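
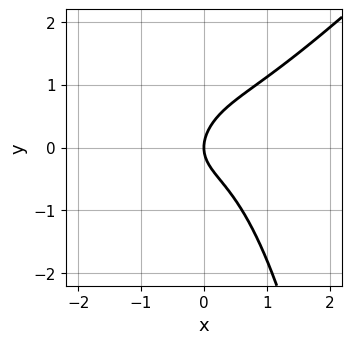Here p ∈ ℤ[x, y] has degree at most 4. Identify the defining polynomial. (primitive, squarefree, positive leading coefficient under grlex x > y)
1. Degree: the shape is more complex than any degree-2 curve, so deg p = 3.
2. From the axis intercepts and sections: it crosses the y-axis at the gridline y = 0; it meets the x-axis at x = 0 (among the integer gridlines).
3. Putting this together gives p.

3*x^3 - 3*x^2*y + x*y - 3*y^2 + 3*x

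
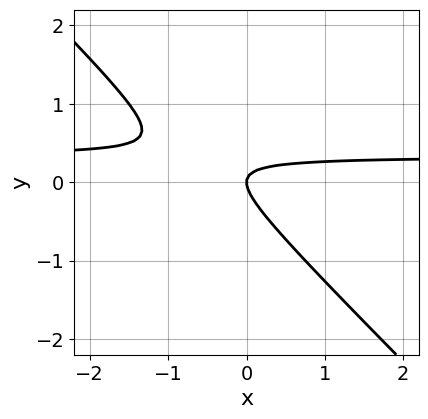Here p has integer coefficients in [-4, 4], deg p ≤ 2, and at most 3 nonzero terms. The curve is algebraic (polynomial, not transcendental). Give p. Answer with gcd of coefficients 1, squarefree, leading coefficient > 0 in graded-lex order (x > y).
3*x*y + 3*y^2 - x

1. The degree is 2 — no degree-1 curve has this shape.
2. Checking where it meets the axes: it meets the x-axis at x = 0 (among the integer gridlines); one y-axis crossing is at y = 0.
3. The integer polynomial consistent with all of this is the stated p.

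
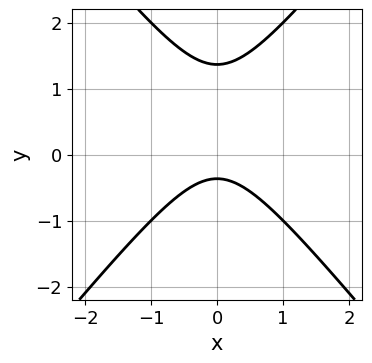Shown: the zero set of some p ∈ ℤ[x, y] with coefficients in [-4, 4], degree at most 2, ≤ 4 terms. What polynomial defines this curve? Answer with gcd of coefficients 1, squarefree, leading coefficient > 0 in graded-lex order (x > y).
The degree is 2 — the shape is more complex than any degree-1 curve.
Symmetries: it's symmetric under x → −x, forcing even powers of x.
Reading off the gridlines: no x-intercept at any integer in the box.
These observations pin down the coefficients.

3*x^2 - 2*y^2 + 2*y + 1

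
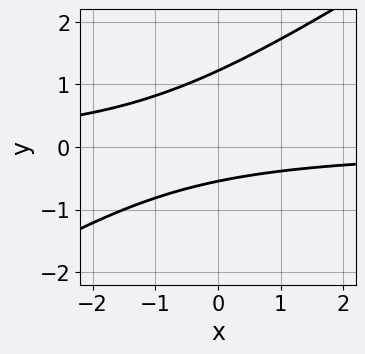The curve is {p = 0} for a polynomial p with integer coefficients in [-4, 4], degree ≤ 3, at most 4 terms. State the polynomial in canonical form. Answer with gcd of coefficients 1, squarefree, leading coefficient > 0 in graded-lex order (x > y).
The degree is 2 — a generic line meets the curve in up to 2 points.
Observable constraints: the curve avoids every integer x-axis point in the box.
Matching integer coefficients to the picture gives p.

2*x*y - 3*y^2 + 2*y + 2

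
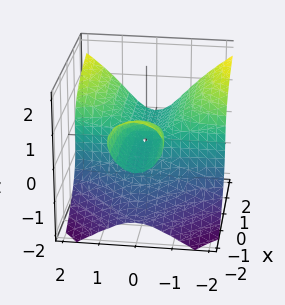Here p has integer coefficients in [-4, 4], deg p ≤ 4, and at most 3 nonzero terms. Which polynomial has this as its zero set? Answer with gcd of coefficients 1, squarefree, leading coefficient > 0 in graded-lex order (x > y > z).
Degree: no degree-2 surface has this shape, so deg p = 3.
From the axis intercepts and sections: it crosses the z-axis at the gridline z = 0; the visible x-axis segment lies entirely on the surface; every point of the y-axis in the box is on the surface.
Putting this together gives p.

x*y^2 - z^3 - x*z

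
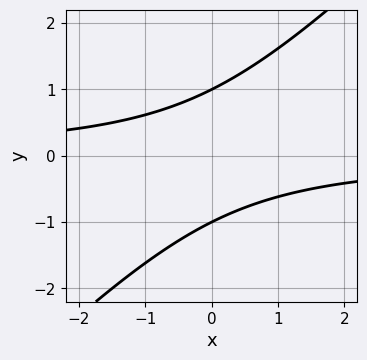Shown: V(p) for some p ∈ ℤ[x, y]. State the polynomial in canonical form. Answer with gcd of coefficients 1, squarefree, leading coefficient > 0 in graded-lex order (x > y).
(a) deg p = 2. The shape is more complex than any degree-1 curve.
(b) Against the integer gridlines: the curve avoids every integer x-axis point in the box; among the integer gridlines, it crosses the y-axis at y ∈ {-1, 1}.
(c) These observations pin down the coefficients.

x*y - y^2 + 1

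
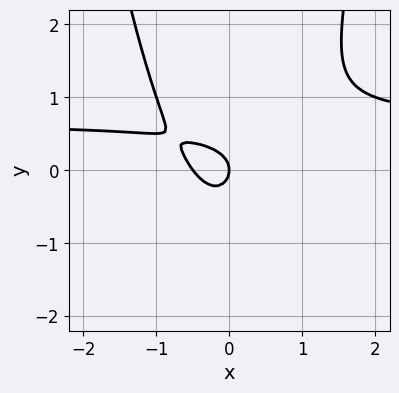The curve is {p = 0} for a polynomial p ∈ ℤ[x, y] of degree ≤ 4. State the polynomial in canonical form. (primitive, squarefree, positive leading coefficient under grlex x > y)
3*x^2*y - 2*x^2 - 2*y^2 - x

The degree is 3 — the shape is more complex than any degree-2 curve.
Against the integer gridlines: one x-axis crossing is at x = 0; one y-axis crossing is at y = 0.
Matching integer coefficients to the picture gives p.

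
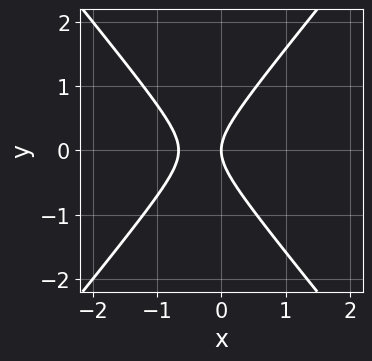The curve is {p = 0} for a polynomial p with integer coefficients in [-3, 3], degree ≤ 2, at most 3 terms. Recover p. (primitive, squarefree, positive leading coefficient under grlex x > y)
1. deg p = 2. No degree-1 curve has this shape.
2. Symmetries: it's symmetric under y → −y, forcing even powers of y.
3. Observable constraints: one x-axis crossing is at x = 0; it meets the y-axis at y = 0 (among the integer gridlines).
4. Solving for integer coefficients yields p as stated.

3*x^2 - 2*y^2 + 2*x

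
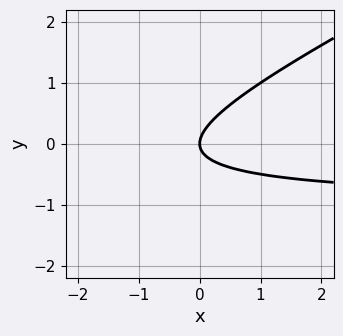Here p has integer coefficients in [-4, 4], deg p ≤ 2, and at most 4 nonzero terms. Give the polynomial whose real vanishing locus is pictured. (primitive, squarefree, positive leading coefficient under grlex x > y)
x*y - 2*y^2 + x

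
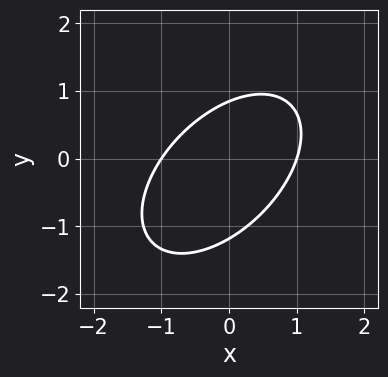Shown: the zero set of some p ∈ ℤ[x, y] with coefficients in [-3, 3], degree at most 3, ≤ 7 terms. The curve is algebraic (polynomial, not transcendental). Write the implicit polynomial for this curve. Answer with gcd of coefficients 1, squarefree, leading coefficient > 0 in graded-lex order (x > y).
(a) The degree is 2 — no degree-1 curve has this shape.
(b) Against the integer gridlines: the x-axis gridline crossings are at x ∈ {-1, 1}.
(c) Putting this together gives p.

3*x^2 - 3*x*y + 3*y^2 + y - 3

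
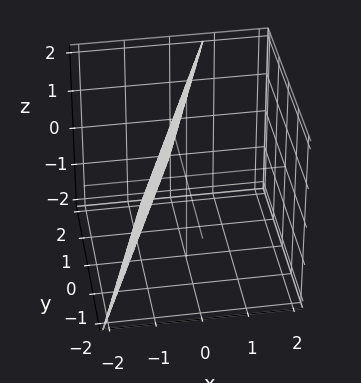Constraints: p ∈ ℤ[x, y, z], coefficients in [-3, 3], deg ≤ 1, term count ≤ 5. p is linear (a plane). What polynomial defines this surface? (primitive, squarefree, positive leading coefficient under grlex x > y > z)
Degree: every cross-section is a straight line — this is a plane, so deg p = 1.
From the axis intercepts and sections: one z-axis crossing is at z = 2; one y-axis crossing is at y = 2.
Solving for integer coefficients yields p as stated.

3*x - y - z + 2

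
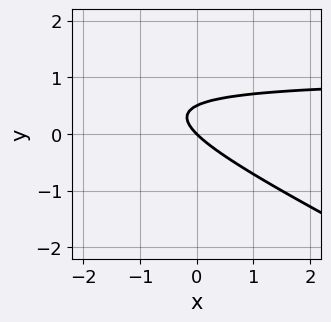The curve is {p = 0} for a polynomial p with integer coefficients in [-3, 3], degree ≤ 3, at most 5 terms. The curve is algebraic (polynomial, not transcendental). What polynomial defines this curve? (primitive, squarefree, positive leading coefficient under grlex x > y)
x*y + 2*y^2 - x - y

(a) deg p = 2. A generic line meets the curve in up to 2 points.
(b) From the visible intercepts: it crosses the x-axis at the gridline x = 0; one y-axis crossing is at y = 0.
(c) These observations pin down the coefficients.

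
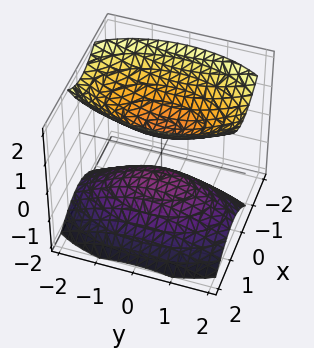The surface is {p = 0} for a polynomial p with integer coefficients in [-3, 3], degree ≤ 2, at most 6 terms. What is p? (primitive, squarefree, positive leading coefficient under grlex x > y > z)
First, the picture has 2 separate pieces. They look like related sheets of one shape, so recover p as a whole.
Then, degree: a generic line meets the surface in up to 2 points, so deg p = 2.
Next, observable constraints: it misses every integer gridline on the x-axis; the surface avoids every integer y-axis point in the box.
Finally, the integer polynomial consistent with all of this is the stated p.

3*x^2 + x*z + y^2 - 2*z^2 + 1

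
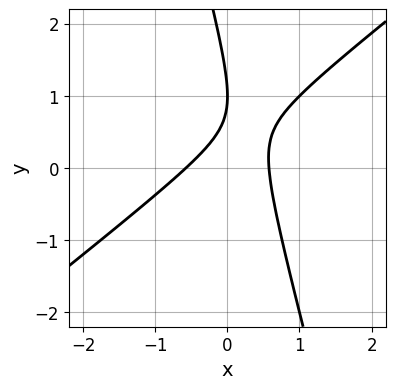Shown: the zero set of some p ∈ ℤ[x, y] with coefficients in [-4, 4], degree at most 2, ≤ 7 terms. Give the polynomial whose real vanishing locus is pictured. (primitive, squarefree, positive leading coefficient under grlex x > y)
3*x^2 - 3*x*y - y^2 + 2*y - 1

(a) The degree is 2 — no degree-1 curve has this shape.
(b) Against the integer gridlines: it meets the y-axis at y = 1 (among the integer gridlines).
(c) Putting this together gives p.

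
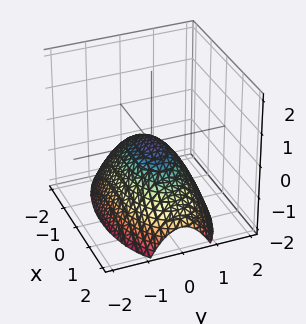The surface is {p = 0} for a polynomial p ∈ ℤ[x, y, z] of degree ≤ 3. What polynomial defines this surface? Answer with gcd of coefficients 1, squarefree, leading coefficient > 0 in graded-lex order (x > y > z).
First, degree: a single bowl opening along one axis; a quadric, so deg p = 2.
Then, symmetries: it's symmetric under y → −y, forcing even powers of y; it's symmetric under x → −x, forcing even powers of x.
Then, from the axis intercepts and sections: one z-axis crossing is at z = 0; one x-axis crossing is at x = 0.
Finally, solving for integer coefficients yields p as stated.

x^2 + 3*y^2 + 3*z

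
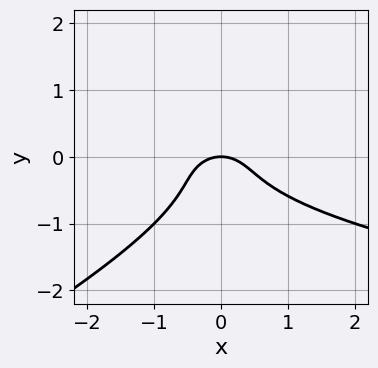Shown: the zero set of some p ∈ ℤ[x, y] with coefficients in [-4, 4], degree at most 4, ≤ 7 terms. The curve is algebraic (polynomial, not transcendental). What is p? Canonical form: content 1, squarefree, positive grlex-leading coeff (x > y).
(a) The degree is 3 — the shape is more complex than any degree-2 curve.
(b) From the visible intercepts: one x-axis crossing is at x = 0; it meets the y-axis at y = 0 (among the integer gridlines).
(c) Putting this together gives p.

x*y^2 - 2*y^3 - x^2 - y^2 - y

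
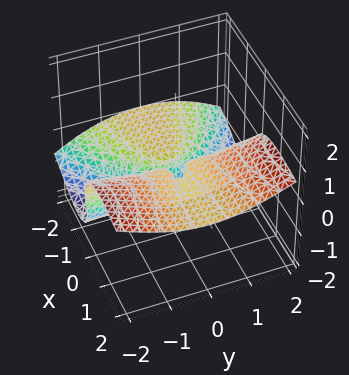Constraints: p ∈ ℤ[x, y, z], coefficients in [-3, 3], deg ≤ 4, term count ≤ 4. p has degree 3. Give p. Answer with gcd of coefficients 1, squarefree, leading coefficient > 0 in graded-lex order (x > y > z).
First, degree: the shape is more complex than any degree-2 surface, so deg p = 3.
Then, observable constraints: every point of the x-axis in the box is on the surface; every point of the y-axis in the box is on the surface; one z-axis crossing is at z = -1.
Finally, putting this together gives p.

3*x^2*z - x*y^2 + 3*z^3 + 3*z^2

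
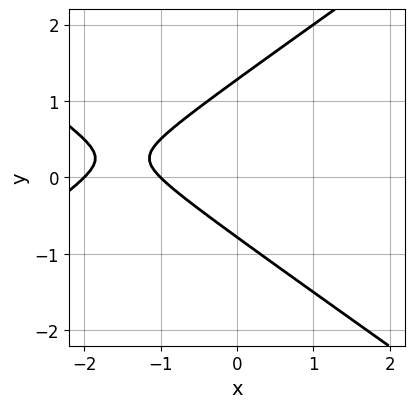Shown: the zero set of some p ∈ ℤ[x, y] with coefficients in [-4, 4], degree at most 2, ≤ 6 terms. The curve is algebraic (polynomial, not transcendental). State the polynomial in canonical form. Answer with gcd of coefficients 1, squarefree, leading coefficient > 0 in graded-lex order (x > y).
1. deg p = 2.
2. Against the integer gridlines: among the integer gridlines, it crosses the x-axis at x ∈ {-2, -1}.
3. Together with the visible shape, these determine p as stated.

x^2 - 2*y^2 + 3*x + y + 2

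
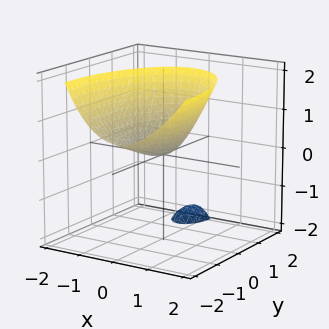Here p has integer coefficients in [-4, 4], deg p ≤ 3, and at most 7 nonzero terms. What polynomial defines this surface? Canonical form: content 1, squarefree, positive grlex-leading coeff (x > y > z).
3*x^2 - x*z + y^2 + 2*y*z - 2*z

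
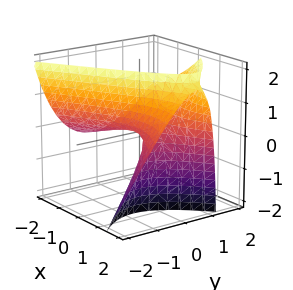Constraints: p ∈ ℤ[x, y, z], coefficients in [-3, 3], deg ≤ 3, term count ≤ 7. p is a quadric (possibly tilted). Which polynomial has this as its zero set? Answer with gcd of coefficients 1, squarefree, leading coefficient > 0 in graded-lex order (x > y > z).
First, deg p = 2. No degree-1 surface has this shape.
Next, from the visible intercepts: one z-axis crossing is at z = 0; one x-axis crossing is at x = 0.
Finally, together with the visible shape, these determine p as stated.

x^2 - 3*x*z - 3*y^2 + 2*y*z + 3*z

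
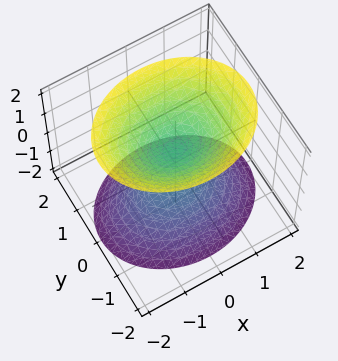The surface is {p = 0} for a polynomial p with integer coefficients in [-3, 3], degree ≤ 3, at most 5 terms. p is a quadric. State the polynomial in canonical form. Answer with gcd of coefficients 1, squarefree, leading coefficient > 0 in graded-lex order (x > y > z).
1. The picture has 2 separate pieces. They look like related sheets of one shape, so recover p as a whole.
2. Degree: two separate bowl-shaped sheets opening away from each other; a quadric, so deg p = 2.
3. Symmetries: it's symmetric under y → −y, forcing even powers of y; the x ↦ −x reflection is a symmetry, so x appears only in even powers; the z ↦ −z reflection is a symmetry, so z appears only in even powers.
4. Reading off the gridlines: it misses every integer gridline on the y-axis; the surface avoids every integer x-axis point in the box.
5. These observations pin down the coefficients.

2*x^2 + 3*y^2 - 2*z^2 + 1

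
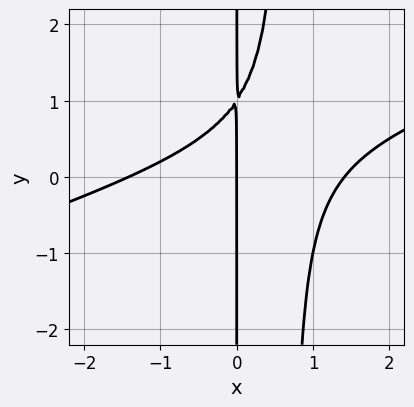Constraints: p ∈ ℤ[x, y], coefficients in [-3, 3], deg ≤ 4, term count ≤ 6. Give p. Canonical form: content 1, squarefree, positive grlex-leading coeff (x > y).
x^3 - 3*x^2*y + 2*x*y - 2*x

(a) Degree: the shape is more complex than any degree-2 curve, so deg p = 3.
(b) Reading off the gridlines: it crosses the x-axis at the gridline x = 0; the visible y-axis segment lies entirely on the curve.
(c) Fitting integer coefficients to these (and the overall shape) gives p.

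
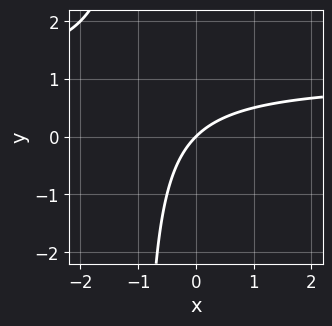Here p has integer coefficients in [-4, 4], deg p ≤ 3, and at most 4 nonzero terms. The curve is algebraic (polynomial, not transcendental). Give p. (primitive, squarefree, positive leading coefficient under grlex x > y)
x*y - x + y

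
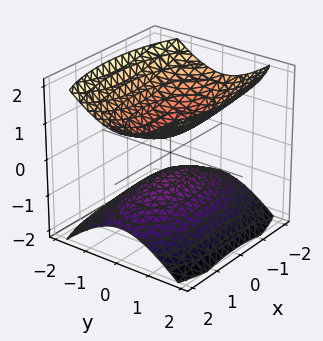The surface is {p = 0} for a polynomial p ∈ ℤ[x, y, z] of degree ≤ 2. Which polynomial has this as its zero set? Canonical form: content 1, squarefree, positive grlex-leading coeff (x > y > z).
(a) I count 2 distinct pieces. They look like related sheets of one shape, so recover p as a whole.
(b) Degree: two separate bowl-shaped sheets opening away from each other; a quadric, so deg p = 2.
(c) Symmetries: mirror symmetry x ↦ −x ⇒ only even powers of x; mirror symmetry y ↦ −y ⇒ only even powers of y; mirror symmetry z ↦ −z ⇒ only even powers of z.
(d) Observable constraints: the surface avoids every integer x-axis point in the box; the surface avoids every integer y-axis point in the box.
(e) Together with the visible shape, these determine p as stated.

x^2 + 3*y^2 - 3*z^2 + 1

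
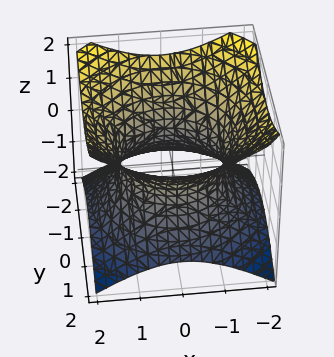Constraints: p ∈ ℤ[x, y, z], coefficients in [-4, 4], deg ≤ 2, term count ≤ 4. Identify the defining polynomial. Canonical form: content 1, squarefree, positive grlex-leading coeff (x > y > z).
(a) deg p = 2. An hourglass — one-sheet hyperboloid; a quadric.
(b) Symmetries: mirror symmetry z ↦ −z ⇒ only even powers of z; the z-axis is an axis of rotation, so x and y enter only as x² + y².
(c) Reading off the gridlines: a circular section at z = 0 has radius between 1 and 2; the surface avoids every integer z-axis point in the box.
(d) Together with the visible shape, these determine p as stated.

2*x^2 + 2*y^2 - 3*z^2 - 3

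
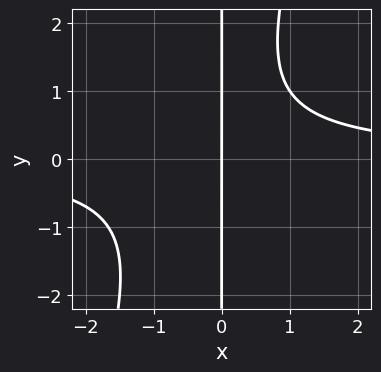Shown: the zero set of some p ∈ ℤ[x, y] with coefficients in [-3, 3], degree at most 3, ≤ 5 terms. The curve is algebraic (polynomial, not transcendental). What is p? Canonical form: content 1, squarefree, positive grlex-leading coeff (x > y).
3*x^2*y - x*y^2 + x*y - 3*x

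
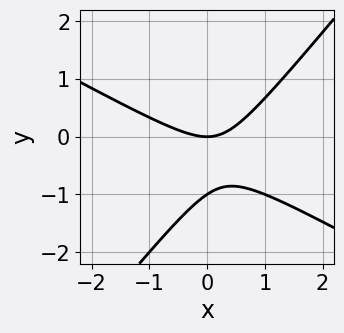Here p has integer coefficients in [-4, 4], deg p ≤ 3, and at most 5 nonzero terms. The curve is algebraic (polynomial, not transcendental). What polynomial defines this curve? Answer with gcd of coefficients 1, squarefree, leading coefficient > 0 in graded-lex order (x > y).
2*x^2 + 2*x*y - 3*y^2 - 3*y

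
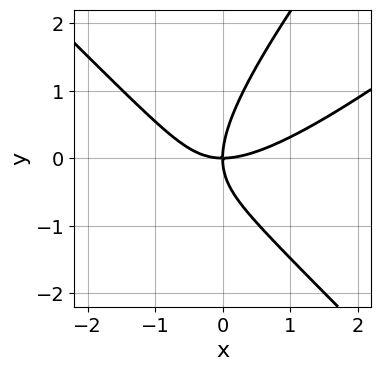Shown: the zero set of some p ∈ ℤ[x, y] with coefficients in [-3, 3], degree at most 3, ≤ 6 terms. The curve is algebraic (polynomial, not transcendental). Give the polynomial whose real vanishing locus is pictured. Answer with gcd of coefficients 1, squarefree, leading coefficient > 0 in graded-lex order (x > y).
(a) Degree: a generic line meets the curve in up to 3 points, so deg p = 3.
(b) From the visible intercepts: one x-axis crossing is at x = 0; it crosses the y-axis at the gridline y = 0.
(c) Together with the visible shape, these determine p as stated.

x^3 - x^2*y - x*y^2 + y^3 - 2*x*y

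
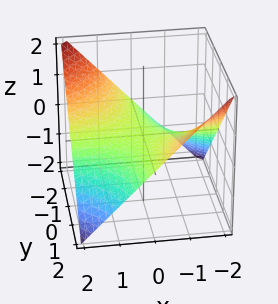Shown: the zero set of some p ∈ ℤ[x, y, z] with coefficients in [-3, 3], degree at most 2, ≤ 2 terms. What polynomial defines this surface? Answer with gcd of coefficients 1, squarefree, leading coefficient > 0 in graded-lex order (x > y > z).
x*y + 2*z

First, the degree is 2 — a hyperbolic paraboloid; a quadric.
Then, observable constraints: every point of the y-axis in the box is on the surface; it crosses the z-axis at the gridline z = 0; every point of the x-axis in the box is on the surface.
Finally, these observations pin down the coefficients.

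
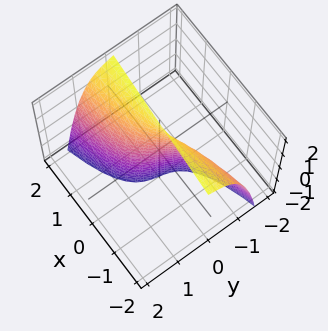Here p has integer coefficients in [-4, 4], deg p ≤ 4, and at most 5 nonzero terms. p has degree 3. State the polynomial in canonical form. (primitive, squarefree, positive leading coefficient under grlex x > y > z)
First, degree: no degree-2 surface has this shape, so deg p = 3.
Next, from the visible intercepts: it crosses the y-axis at the gridline y = 0; every point of the z-axis in the box is on the surface.
Finally, assembling these constraints gives the stated polynomial.

2*y^3 + x*z - 2*x + y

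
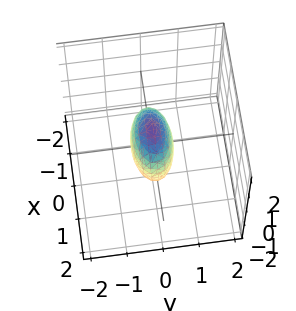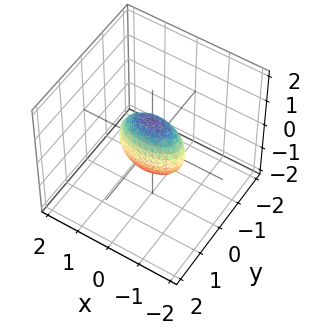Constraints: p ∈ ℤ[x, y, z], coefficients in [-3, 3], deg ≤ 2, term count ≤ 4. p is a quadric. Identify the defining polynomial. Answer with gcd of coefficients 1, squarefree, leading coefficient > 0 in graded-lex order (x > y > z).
First, the degree is 2 — bounded and convex; a quadric.
Next, symmetries: it's symmetric under z → −z, forcing even powers of z; it's symmetric under y → −y, forcing even powers of y; mirror symmetry x ↦ −x ⇒ only even powers of x.
Next, reading off the gridlines: among the integer gridlines, it crosses the z-axis at z ∈ {-1, 1}; among the integer gridlines, it crosses the x-axis at x ∈ {-1, 1}.
Finally, matching integer coefficients to the picture gives p.

x^2 + 3*y^2 + z^2 - 1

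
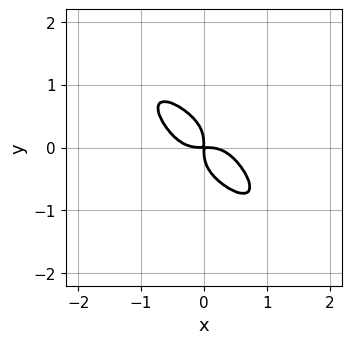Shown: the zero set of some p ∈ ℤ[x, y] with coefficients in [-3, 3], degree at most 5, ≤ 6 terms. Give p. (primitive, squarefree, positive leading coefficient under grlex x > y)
First, degree: a generic line meets the curve in up to 4 points, so deg p = 4.
Finally, the integer polynomial consistent with all of this is the stated p.

2*x^4 + x^3*y + x*y^3 + 2*y^4 + x*y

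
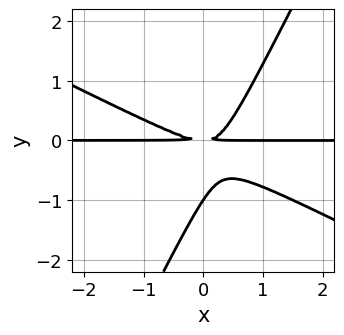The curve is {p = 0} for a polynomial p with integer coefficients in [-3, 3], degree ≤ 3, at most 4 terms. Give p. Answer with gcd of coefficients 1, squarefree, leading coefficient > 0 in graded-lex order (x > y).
2*x^2*y + 3*x*y^2 - 2*y^3 - 2*y^2

First, the degree is 3 — no degree-2 curve has this shape.
Next, checking where it meets the axes: it meets the y-axis at y = -1 (among the integer gridlines); the visible x-axis segment lies entirely on the curve.
Finally, together with the visible shape, these determine p as stated.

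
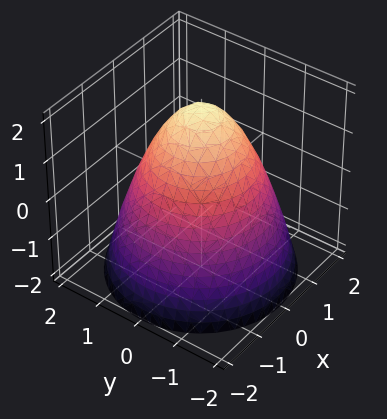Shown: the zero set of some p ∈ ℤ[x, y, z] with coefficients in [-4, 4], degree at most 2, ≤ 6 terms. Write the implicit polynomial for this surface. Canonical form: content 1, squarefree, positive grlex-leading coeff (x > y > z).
x^2 + y^2 + z - 2

1. Degree: a generic line meets the surface in up to 2 points, so deg p = 2.
2. Symmetries: every cross-section ⟂ z is a circle, so x, y appear only via x² + y².
3. Observable constraints: it crosses the z-axis at the gridline z = 2; a circular section at z = -1 has radius between 1 and 2.
4. These observations pin down the coefficients.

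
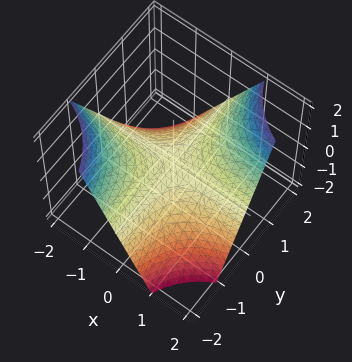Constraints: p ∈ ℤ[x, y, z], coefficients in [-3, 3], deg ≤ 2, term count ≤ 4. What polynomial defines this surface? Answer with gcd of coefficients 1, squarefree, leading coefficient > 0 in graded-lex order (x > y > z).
x*y - z

1. Degree: a saddle surface; a quadric, so deg p = 2.
2. Reading off the gridlines: every point of the y-axis in the box is on the surface; every point of the x-axis in the box is on the surface; it meets the z-axis at z = 0 (among the integer gridlines).
3. The integer polynomial consistent with all of this is the stated p.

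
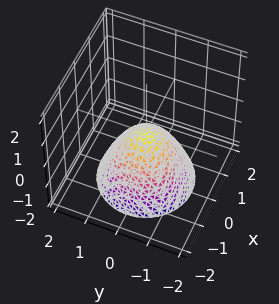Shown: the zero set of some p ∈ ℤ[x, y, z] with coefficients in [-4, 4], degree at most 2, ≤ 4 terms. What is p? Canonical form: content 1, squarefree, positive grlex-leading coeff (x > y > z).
x^2 + y^2 + z

(a) deg p = 2. A single bowl opening along one axis; a quadric.
(b) Symmetries: rotational symmetry about the z-axis ⇒ p depends on x, y only through x² + y².
(c) From the visible intercepts: it crosses the y-axis at the gridline y = 0; one x-axis crossing is at x = 0; a circular section at z = -2 has radius between 1 and 2; it crosses the z-axis at the gridline z = 0.
(d) Solving for integer coefficients yields p as stated.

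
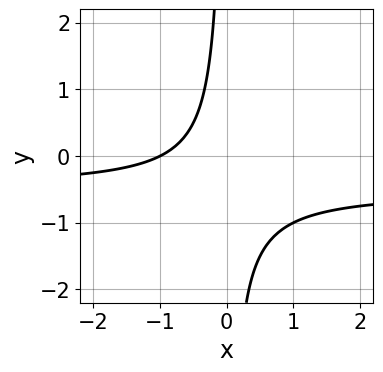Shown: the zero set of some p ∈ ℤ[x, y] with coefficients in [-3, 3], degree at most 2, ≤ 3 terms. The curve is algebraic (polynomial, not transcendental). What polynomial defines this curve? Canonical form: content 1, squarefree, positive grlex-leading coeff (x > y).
2*x*y + x + 1

(a) Degree: no degree-1 curve has this shape, so deg p = 2.
(b) Against the integer gridlines: it meets the x-axis at x = -1 (among the integer gridlines); it misses every integer gridline on the y-axis.
(c) Putting this together gives p.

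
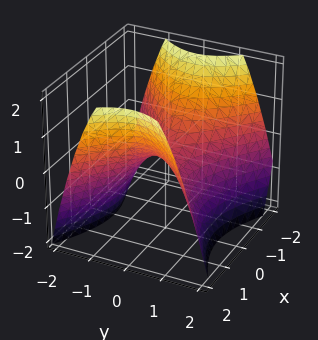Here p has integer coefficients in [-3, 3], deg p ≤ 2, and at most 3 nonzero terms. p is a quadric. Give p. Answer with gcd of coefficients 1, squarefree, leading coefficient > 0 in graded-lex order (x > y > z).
2*x^2 - 3*y^2 - 3*z

1. Degree: a hyperbolic paraboloid; a quadric, so deg p = 2.
2. Symmetries: the x ↦ −x reflection is a symmetry, so x appears only in even powers; mirror symmetry y ↦ −y ⇒ only even powers of y.
3. Reading off the gridlines: one x-axis crossing is at x = 0; it meets the y-axis at y = 0 (among the integer gridlines); it crosses the z-axis at the gridline z = 0.
4. Putting this together gives p.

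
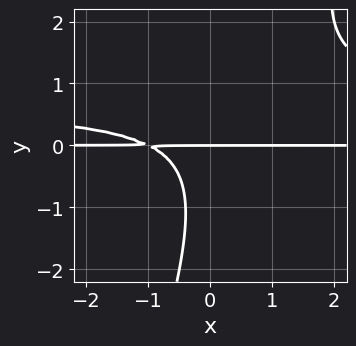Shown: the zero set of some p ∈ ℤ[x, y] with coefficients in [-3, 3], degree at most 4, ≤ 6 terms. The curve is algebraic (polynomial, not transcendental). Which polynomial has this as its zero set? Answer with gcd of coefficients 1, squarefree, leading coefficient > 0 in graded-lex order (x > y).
3*x*y^2 - y^3 - 2*x*y - y^2 - 2*y

(a) deg p = 3.
(b) Reading off the gridlines: every point of the x-axis in the box is on the curve; it crosses the y-axis at the gridline y = 0.
(c) Together with the visible shape, these determine p as stated.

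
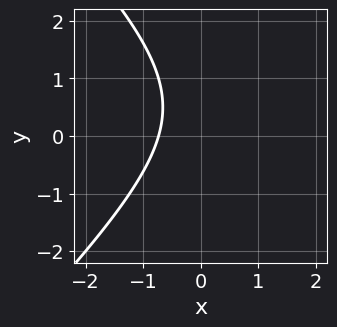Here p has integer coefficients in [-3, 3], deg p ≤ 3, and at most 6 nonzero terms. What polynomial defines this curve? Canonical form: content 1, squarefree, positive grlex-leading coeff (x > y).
x^2 - y^2 - 2*x + y - 2

1. deg p = 2. The shape is more complex than any degree-1 curve.
2. Checking where it meets the axes: the curve avoids every integer y-axis point in the box.
3. Assembling these constraints gives the stated polynomial.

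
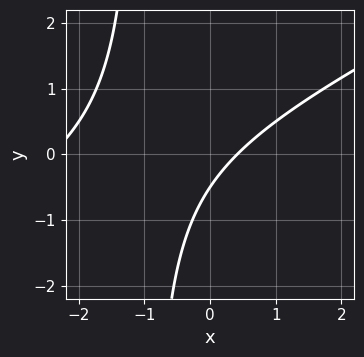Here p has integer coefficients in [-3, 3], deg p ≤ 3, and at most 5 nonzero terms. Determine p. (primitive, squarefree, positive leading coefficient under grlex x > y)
First, degree: a generic line meets the curve in up to 2 points, so deg p = 2.
Finally, the integer polynomial consistent with all of this is the stated p.

x^2 - 2*x*y + 2*x - 2*y - 1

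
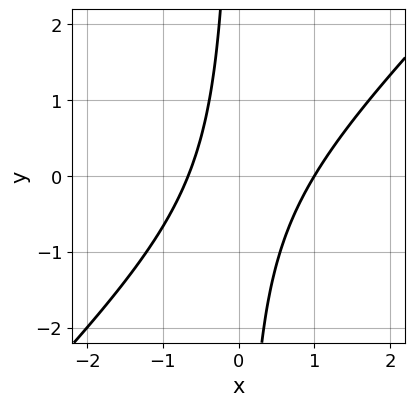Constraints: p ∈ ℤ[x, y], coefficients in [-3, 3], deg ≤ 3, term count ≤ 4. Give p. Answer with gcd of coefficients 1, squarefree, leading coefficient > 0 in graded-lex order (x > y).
(a) deg p = 2.
(b) From the visible intercepts: the curve avoids every integer y-axis point in the box; it meets the x-axis at x = 1 (among the integer gridlines).
(c) Together with the visible shape, these determine p as stated.

3*x^2 - 3*x*y - x - 2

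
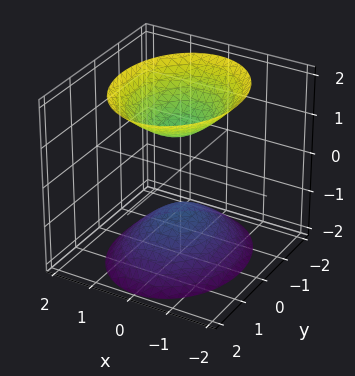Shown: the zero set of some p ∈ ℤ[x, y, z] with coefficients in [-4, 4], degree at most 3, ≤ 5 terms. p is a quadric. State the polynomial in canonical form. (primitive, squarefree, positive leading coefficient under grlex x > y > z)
3*x^2 + 2*y^2 - 2*z^2 + 2

First, there are 2 components. Treating them together as one polynomial.
Then, deg p = 2. Two separate bowl-shaped sheets opening away from each other; a quadric.
Next, symmetries: the x ↦ −x reflection is a symmetry, so x appears only in even powers; mirror symmetry y ↦ −y ⇒ only even powers of y; it's symmetric under z → −z, forcing even powers of z.
Then, observable constraints: the surface avoids every integer y-axis point in the box; the z-axis gridline crossings are at z ∈ {-1, 1}.
Finally, the integer polynomial consistent with all of this is the stated p.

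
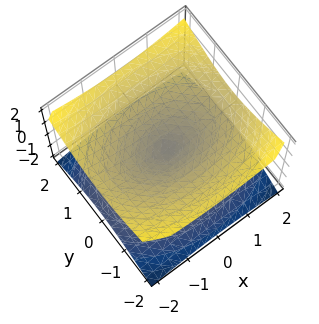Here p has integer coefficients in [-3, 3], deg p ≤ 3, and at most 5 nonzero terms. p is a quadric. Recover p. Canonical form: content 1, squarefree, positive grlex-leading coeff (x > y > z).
(a) Degree: two nappes meeting at a single point; a quadric, so deg p = 2.
(b) Symmetries: it's symmetric under x → −x, forcing even powers of x; the y ↦ −y reflection is a symmetry, so y appears only in even powers; the z ↦ −z reflection is a symmetry, so z appears only in even powers.
(c) Against the integer gridlines: one x-axis crossing is at x = 0; it meets the y-axis at y = 0 (among the integer gridlines); one z-axis crossing is at z = 0.
(d) The integer polynomial consistent with all of this is the stated p.

x^2 + 2*y^2 - 3*z^2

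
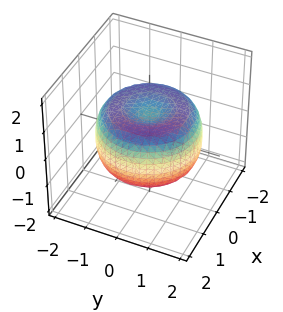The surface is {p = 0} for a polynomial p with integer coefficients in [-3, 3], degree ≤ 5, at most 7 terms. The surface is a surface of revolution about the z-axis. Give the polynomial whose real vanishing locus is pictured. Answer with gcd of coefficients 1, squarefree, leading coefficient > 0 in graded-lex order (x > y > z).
x^4 + 2*x^2*y^2 + y^4 - 2*x^2 - 2*y^2 + 2*z^2 - 1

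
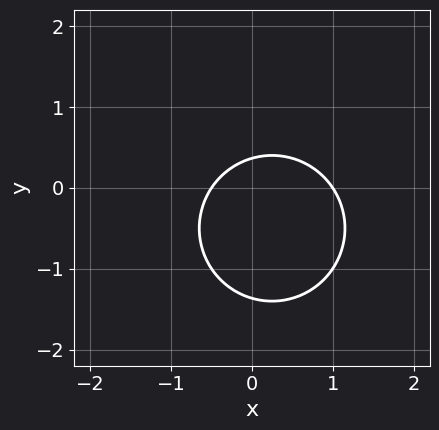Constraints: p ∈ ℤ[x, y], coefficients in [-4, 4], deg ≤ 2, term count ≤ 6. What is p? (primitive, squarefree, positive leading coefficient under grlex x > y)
2*x^2 + 2*y^2 - x + 2*y - 1

(a) The degree is 2 — the shape is more complex than any degree-1 curve.
(b) From the axis intercepts and sections: one x-axis crossing is at x = 1.
(c) Fitting integer coefficients to these (and the overall shape) gives p.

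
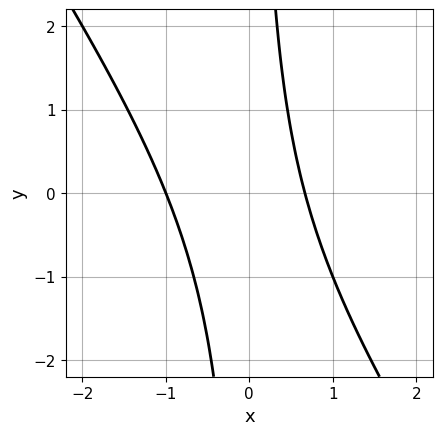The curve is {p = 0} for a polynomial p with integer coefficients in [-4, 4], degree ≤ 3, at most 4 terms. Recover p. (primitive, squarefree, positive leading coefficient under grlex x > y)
3*x^2 + 2*x*y + x - 2

1. deg p = 2.
2. From the visible intercepts: the curve avoids every integer y-axis point in the box; it meets the x-axis at x = -1 (among the integer gridlines).
3. Matching integer coefficients to the picture gives p.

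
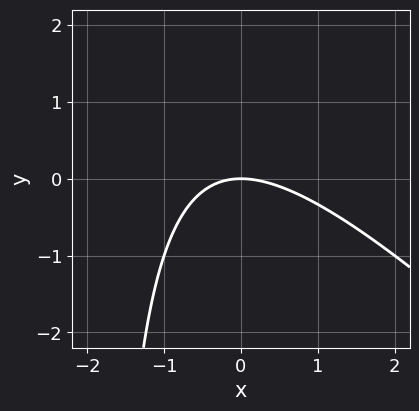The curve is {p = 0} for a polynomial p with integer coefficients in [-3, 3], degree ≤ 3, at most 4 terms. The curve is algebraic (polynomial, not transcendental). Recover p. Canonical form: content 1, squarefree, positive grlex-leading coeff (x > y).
Degree: the shape is more complex than any degree-1 curve, so deg p = 2.
Reading off the gridlines: it meets the x-axis at x = 0 (among the integer gridlines); one y-axis crossing is at y = 0.
Assembling these constraints gives the stated polynomial.

x^2 + x*y + 2*y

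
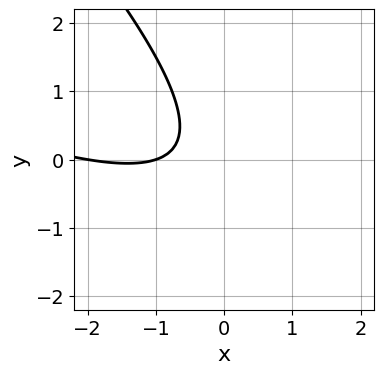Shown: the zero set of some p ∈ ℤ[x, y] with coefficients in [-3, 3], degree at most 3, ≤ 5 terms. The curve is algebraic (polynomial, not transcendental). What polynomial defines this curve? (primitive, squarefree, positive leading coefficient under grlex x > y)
(a) deg p = 2.
(b) From the visible intercepts: among the integer gridlines, it crosses the x-axis at x ∈ {-2, -1}; the curve avoids every integer y-axis point in the box.
(c) Matching integer coefficients to the picture gives p.

x^2 + 3*x*y + 2*y^2 + 3*x + 2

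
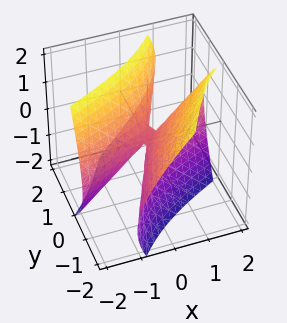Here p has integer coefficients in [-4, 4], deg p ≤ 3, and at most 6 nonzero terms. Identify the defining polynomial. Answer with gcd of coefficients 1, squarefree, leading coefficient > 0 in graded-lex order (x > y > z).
1. The degree is 2 — no degree-1 surface has this shape.
2. From the axis intercepts and sections: it crosses the y-axis at the gridline y = 0; it crosses the x-axis at the gridline x = 0; one z-axis crossing is at z = 0.
3. Together with the visible shape, these determine p as stated.

x^2 - 3*x*y + y^2 + y*z - z^2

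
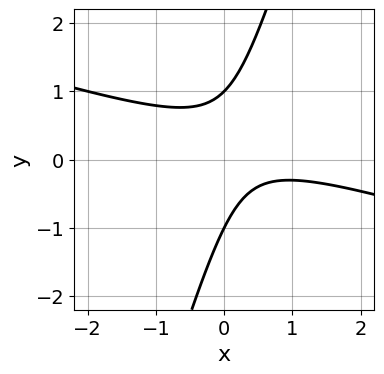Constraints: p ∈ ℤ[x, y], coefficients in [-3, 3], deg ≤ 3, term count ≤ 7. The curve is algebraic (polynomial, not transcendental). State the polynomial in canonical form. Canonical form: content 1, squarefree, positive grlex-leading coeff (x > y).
x^2 + 3*x*y - y^2 - x + 1

1. deg p = 2.
2. Against the integer gridlines: the curve avoids every integer x-axis point in the box; among the integer gridlines, it crosses the y-axis at y ∈ {-1, 1}.
3. These observations pin down the coefficients.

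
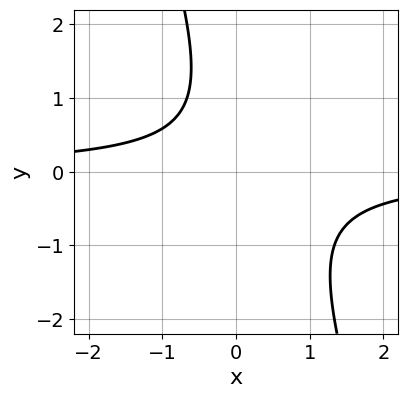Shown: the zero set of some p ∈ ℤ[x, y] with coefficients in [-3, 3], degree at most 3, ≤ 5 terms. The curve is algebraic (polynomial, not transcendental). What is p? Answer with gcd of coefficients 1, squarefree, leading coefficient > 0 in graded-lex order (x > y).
First, deg p = 2. The shape is more complex than any degree-1 curve.
Next, reading off the gridlines: no x-intercept at any integer in the box; the curve avoids every integer y-axis point in the box.
Finally, matching integer coefficients to the picture gives p.

3*x*y + y^2 - y + 2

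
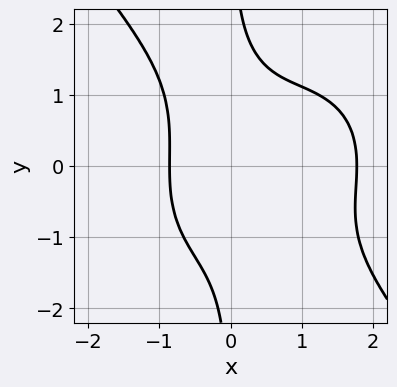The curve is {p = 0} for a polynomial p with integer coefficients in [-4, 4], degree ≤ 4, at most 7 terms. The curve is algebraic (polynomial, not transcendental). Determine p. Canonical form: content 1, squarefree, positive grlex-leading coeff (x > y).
deg p = 4. The shape is more complex than any degree-3 curve.
Reading off the gridlines: no y-intercept at any integer in the box.
Putting this together gives p.

2*x^4 + x^2*y^2 + 2*x*y^3 - 3*x^3 - 3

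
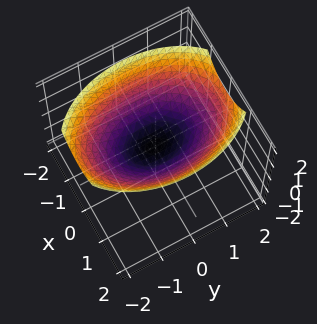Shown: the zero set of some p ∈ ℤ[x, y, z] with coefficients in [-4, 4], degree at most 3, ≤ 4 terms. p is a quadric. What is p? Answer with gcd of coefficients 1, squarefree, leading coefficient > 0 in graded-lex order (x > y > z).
The degree is 2 — a single bowl opening along one axis; a quadric.
Symmetries: it's symmetric under x → −x, forcing even powers of x; the y ↦ −y reflection is a symmetry, so y appears only in even powers.
Reading off the gridlines: one y-axis crossing is at y = 0; it meets the x-axis at x = 0 (among the integer gridlines); it meets the z-axis at z = 0 (among the integer gridlines).
Matching integer coefficients to the picture gives p.

2*x^2 + y^2 - 3*z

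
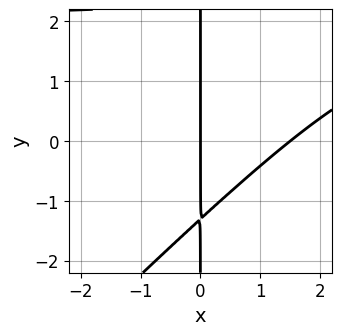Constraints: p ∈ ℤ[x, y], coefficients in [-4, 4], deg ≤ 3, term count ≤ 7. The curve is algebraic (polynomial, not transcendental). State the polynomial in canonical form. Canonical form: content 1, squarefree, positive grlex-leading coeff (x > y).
x^2*y - x*y^2 - 2*x^2 + x*y + 3*x

Degree: the shape is more complex than any degree-2 curve, so deg p = 3.
Against the integer gridlines: it crosses the x-axis at the gridline x = 0; every point of the y-axis in the box is on the curve.
These observations pin down the coefficients.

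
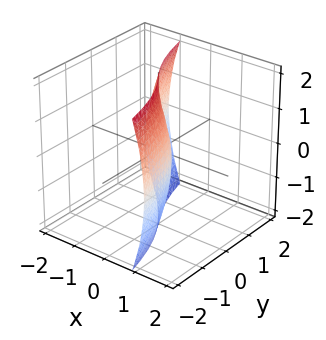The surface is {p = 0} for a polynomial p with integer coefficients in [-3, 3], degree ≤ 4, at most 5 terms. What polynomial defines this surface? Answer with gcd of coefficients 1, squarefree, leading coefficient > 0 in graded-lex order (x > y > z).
(a) deg p = 3. The shape is more complex than any degree-2 surface.
(b) From the axis intercepts and sections: the visible z-axis segment lies entirely on the surface; it crosses the x-axis at the gridline x = 0; it crosses the y-axis at the gridline y = 0.
(c) Putting this together gives p.

3*x^3 + x*z^2 + 3*y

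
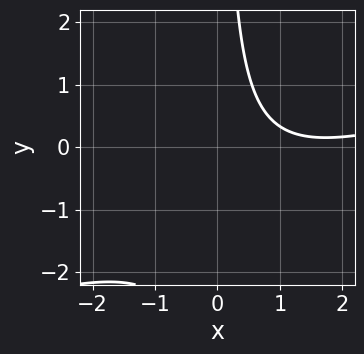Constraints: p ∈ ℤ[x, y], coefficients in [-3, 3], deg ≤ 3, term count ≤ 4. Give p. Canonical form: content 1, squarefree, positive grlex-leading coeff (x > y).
x^2 - 3*x*y - 3*x + 3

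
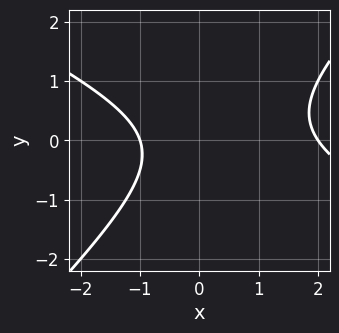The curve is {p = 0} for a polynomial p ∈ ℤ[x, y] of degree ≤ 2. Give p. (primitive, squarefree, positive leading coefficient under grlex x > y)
x^2 + x*y - 2*y^2 - x - 2

First, the degree is 2 — the shape is more complex than any degree-1 curve.
Next, reading off the gridlines: it misses every integer gridline on the y-axis; among the integer gridlines, it crosses the x-axis at x ∈ {-1, 2}.
Finally, matching integer coefficients to the picture gives p.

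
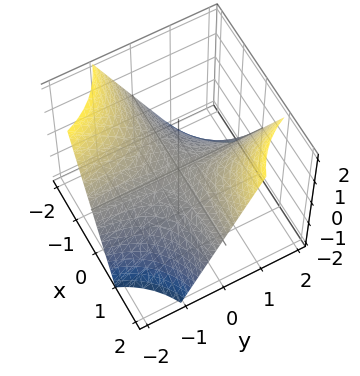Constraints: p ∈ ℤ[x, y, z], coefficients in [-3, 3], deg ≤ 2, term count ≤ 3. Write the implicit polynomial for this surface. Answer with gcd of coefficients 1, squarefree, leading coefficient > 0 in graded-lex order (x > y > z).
x*y - z

Degree: a hyperbolic paraboloid; a quadric, so deg p = 2.
Against the integer gridlines: it crosses the z-axis at the gridline z = 0; the visible y-axis segment lies entirely on the surface; every point of the x-axis in the box is on the surface.
These observations pin down the coefficients.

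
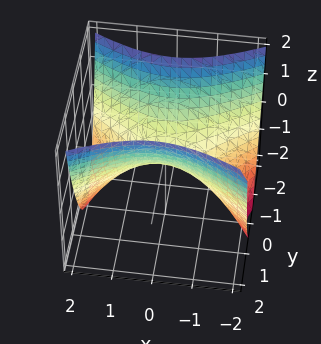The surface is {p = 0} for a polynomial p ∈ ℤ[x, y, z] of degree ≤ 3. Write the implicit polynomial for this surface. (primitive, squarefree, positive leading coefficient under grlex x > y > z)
(a) deg p = 2.
(b) Symmetries: it's symmetric under x → −x, forcing even powers of x; it's symmetric under y → −y, forcing even powers of y.
(c) From the axis intercepts and sections: one y-axis crossing is at y = 0; one x-axis crossing is at x = 0.
(d) Solving for integer coefficients yields p as stated.

x^2 - 2*y^2 + 2*z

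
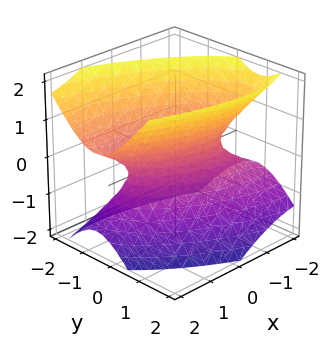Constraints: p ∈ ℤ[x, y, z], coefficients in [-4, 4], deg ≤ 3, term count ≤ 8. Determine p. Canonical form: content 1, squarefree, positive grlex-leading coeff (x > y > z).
x^2 + 2*x*y - x*z + 3*y^2 - 2*z^2 - 1

1. The degree is 2 — the shape is more complex than any degree-1 surface.
2. Reading off the gridlines: among the integer gridlines, it crosses the x-axis at x ∈ {-1, 1}; no z-intercept at any integer in the box.
3. Together with the visible shape, these determine p as stated.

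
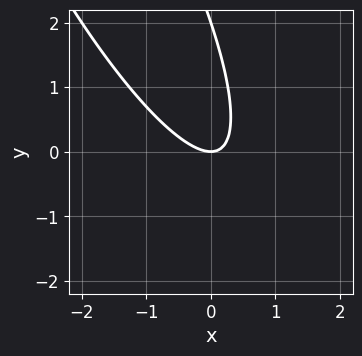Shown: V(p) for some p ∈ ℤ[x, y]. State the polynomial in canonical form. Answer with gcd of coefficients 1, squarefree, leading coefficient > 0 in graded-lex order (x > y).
3*x^2 + 3*x*y + y^2 - 2*y

(a) deg p = 2. A generic line meets the curve in up to 2 points.
(b) Observable constraints: the y-axis gridline crossings are at y ∈ {0, 2}; it meets the x-axis at x = 0 (among the integer gridlines).
(c) Matching integer coefficients to the picture gives p.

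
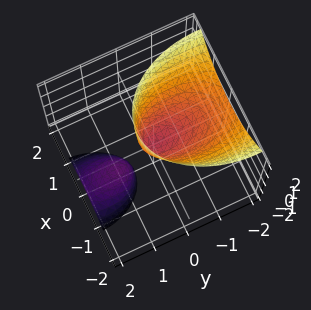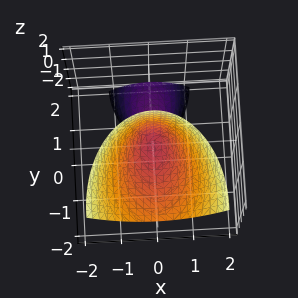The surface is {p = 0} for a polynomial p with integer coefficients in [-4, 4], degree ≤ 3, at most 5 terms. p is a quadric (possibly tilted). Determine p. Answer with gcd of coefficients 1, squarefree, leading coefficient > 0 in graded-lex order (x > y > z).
(a) The picture has 2 separate pieces. Treating them together as one polynomial.
(b) Degree: no degree-1 surface has this shape, so deg p = 2.
(c) Observable constraints: it crosses the x-axis at the gridline x = 0; one z-axis crossing is at z = 0; it meets the y-axis at y = 0 (among the integer gridlines).
(d) Assembling these constraints gives the stated polynomial.

2*x^2 + y^2 + 2*y*z - z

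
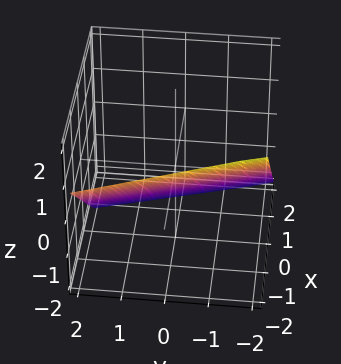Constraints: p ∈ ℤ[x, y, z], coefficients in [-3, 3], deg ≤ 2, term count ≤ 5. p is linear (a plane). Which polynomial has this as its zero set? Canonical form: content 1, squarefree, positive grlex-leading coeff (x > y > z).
(a) deg p = 1. Every cross-section is a straight line — this is a plane.
(b) Reading off the gridlines: it crosses the y-axis at the gridline y = -2.
(c) Assembling these constraints gives the stated polynomial.

3*x + y + 3*z + 2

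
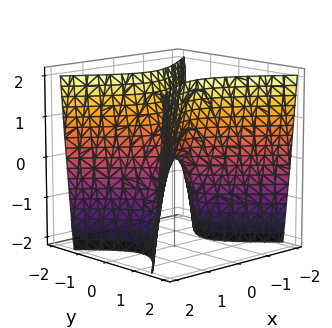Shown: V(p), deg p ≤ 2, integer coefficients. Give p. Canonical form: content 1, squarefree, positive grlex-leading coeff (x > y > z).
2*x^2 - 3*y^2 + z

Degree: a saddle surface; a quadric, so deg p = 2.
Symmetries: it's symmetric under y → −y, forcing even powers of y; the x ↦ −x reflection is a symmetry, so x appears only in even powers.
Against the integer gridlines: it meets the y-axis at y = 0 (among the integer gridlines); it meets the x-axis at x = 0 (among the integer gridlines); one z-axis crossing is at z = 0.
These observations pin down the coefficients.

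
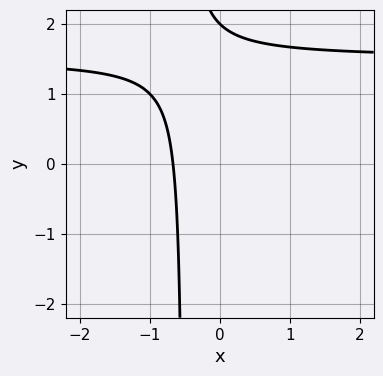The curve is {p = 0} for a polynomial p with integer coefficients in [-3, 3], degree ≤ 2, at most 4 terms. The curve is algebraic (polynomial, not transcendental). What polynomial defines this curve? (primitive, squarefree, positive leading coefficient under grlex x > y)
2*x*y - 3*x + y - 2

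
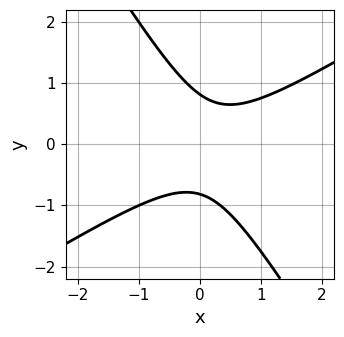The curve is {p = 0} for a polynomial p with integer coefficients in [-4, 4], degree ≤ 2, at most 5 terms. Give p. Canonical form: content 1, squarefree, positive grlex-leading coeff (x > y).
3*x^2 - 3*x*y - 3*y^2 - x + 2

First, deg p = 2.
Then, observable constraints: it misses every integer gridline on the x-axis.
Finally, these observations pin down the coefficients.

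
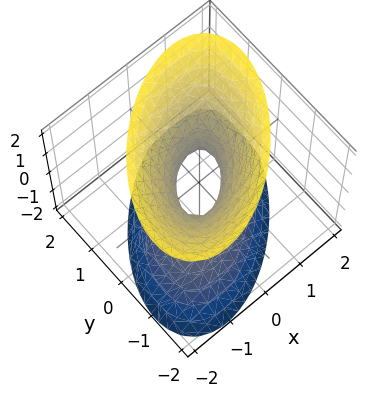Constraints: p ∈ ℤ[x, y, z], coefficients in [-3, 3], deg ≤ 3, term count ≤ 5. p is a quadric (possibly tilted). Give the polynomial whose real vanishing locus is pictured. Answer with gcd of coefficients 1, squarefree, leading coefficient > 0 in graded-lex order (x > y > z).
3*x^2 - 3*x*y + 3*y^2 - 2*z^2 - 1

(a) The degree is 2 — the shape is more complex than any degree-1 surface.
(b) Against the integer gridlines: no z-intercept at any integer in the box.
(c) Fitting integer coefficients to these (and the overall shape) gives p.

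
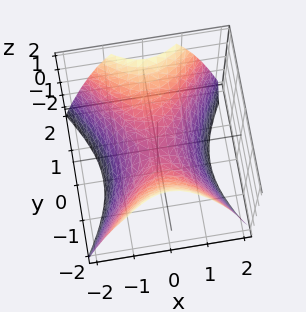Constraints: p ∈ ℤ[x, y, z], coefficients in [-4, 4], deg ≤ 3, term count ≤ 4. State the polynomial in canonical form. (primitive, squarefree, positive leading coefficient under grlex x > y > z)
3*x^2 - 2*y^2 + 3*z

The degree is 2 — a saddle surface; a quadric.
Symmetries: mirror symmetry x ↦ −x ⇒ only even powers of x; mirror symmetry y ↦ −y ⇒ only even powers of y.
Observable constraints: one z-axis crossing is at z = 0; one x-axis crossing is at x = 0.
Putting this together gives p.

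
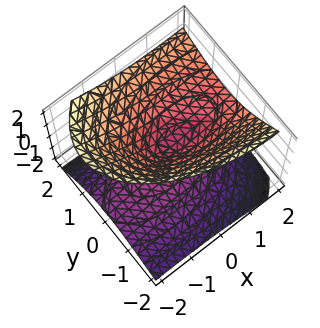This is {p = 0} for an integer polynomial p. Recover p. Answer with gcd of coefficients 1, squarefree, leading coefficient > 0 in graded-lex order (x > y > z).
x^2 - 2*x*z + 3*y^2 - 2*y*z - 3*z^2

deg p = 2.
From the axis intercepts and sections: it meets the y-axis at y = 0 (among the integer gridlines); it crosses the x-axis at the gridline x = 0; it crosses the z-axis at the gridline z = 0.
These observations pin down the coefficients.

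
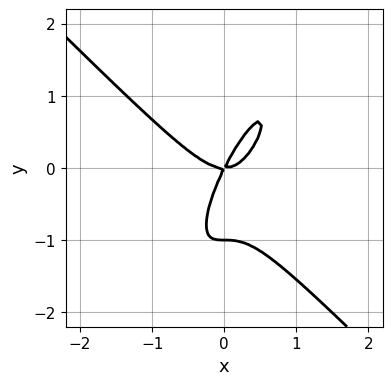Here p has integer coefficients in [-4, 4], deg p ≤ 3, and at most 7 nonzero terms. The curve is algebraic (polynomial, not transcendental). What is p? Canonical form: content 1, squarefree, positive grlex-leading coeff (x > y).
3*x^3 - 2*x*y^2 + y^3 - 2*x*y + y^2

(a) Degree: a generic line meets the curve in up to 3 points, so deg p = 3.
(b) From the axis intercepts and sections: one x-axis crossing is at x = 0; the y-axis gridline crossings are at y ∈ {-1, 0}.
(c) Putting this together gives p.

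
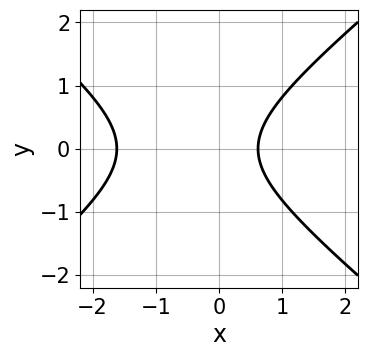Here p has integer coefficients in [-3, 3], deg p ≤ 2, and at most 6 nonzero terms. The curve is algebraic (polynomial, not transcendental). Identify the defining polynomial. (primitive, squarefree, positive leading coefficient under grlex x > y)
2*x^2 - 3*y^2 + 2*x - 2

1. deg p = 2. No degree-1 curve has this shape.
2. Symmetries: mirror symmetry y ↦ −y ⇒ only even powers of y.
3. Reading off the gridlines: no y-intercept at any integer in the box.
4. The integer polynomial consistent with all of this is the stated p.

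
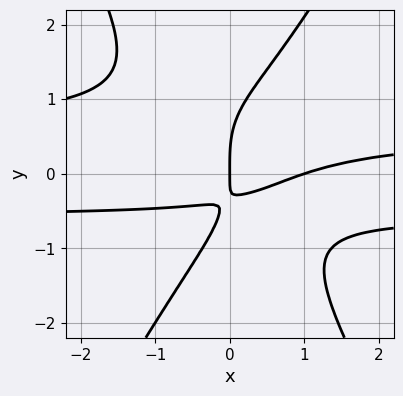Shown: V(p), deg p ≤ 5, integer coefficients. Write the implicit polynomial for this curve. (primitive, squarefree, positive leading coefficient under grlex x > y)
First, deg p = 4. A generic line meets the curve in up to 4 points.
Then, observable constraints: it meets the y-axis at y = 0 (among the integer gridlines); the x-axis gridline crossings are at x ∈ {0, 1}.
Finally, together with the visible shape, these determine p as stated.

3*x^2*y^2 - y^4 - x^2 + 3*x*y + x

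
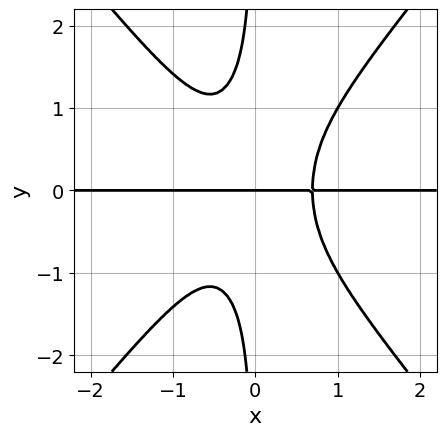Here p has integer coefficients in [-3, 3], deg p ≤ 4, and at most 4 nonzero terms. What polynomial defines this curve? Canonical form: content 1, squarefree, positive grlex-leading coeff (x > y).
deg p = 4. A generic line meets the curve in up to 4 points.
Against the integer gridlines: one y-axis crossing is at y = 0; every point of the x-axis in the box is on the curve.
The integer polynomial consistent with all of this is the stated p.

3*x^3*y - 2*x*y^3 - y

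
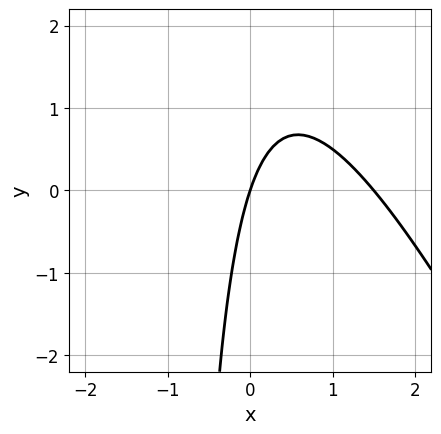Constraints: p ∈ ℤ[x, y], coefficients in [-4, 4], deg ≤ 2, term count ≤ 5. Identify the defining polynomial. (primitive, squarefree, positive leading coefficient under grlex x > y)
First, degree: a generic line meets the curve in up to 2 points, so deg p = 2.
Next, from the visible intercepts: it meets the y-axis at y = 0 (among the integer gridlines); one x-axis crossing is at x = 0.
Finally, matching integer coefficients to the picture gives p.

2*x^2 + x*y - 3*x + y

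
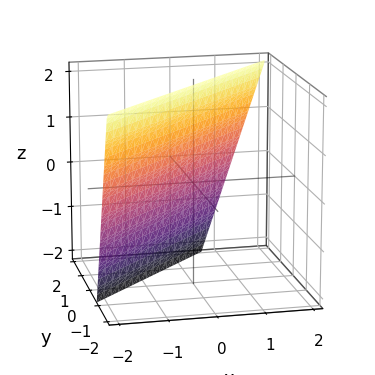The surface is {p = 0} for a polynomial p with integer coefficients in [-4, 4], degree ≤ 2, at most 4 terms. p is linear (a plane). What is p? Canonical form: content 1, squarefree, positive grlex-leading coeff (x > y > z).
First, deg p = 1. Every cross-section is a straight line — this is a plane.
Then, observable constraints: one z-axis crossing is at z = 2.
Finally, solving for integer coefficients yields p as stated.

3*x - 3*y - z + 2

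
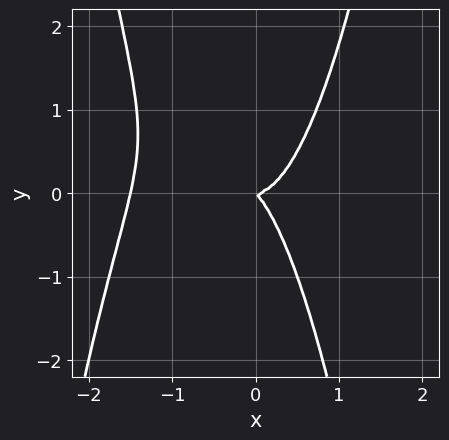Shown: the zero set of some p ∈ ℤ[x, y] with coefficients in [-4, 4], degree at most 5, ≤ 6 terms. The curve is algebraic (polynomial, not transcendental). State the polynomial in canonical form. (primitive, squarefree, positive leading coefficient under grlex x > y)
1. The degree is 4 — the shape is more complex than any degree-3 curve.
2. Checking where it meets the axes: it meets the y-axis at y = 0 (among the integer gridlines); it meets the x-axis at x = 0 (among the integer gridlines).
3. Solving for integer coefficients yields p as stated.

2*x^4 + 3*x^3 - x*y - y^2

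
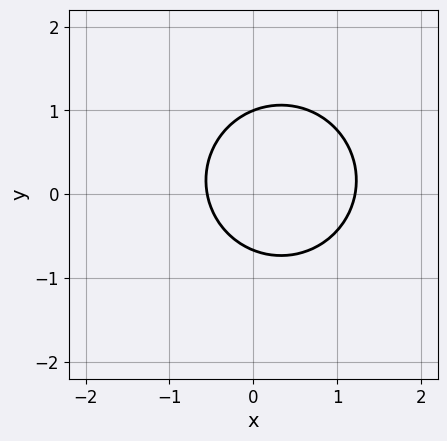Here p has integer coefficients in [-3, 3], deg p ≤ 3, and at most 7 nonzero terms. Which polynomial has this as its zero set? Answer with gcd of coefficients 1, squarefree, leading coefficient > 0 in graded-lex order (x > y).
deg p = 2. The shape is more complex than any degree-1 curve.
From the axis intercepts and sections: one y-axis crossing is at y = 1.
The integer polynomial consistent with all of this is the stated p.

3*x^2 + 3*y^2 - 2*x - y - 2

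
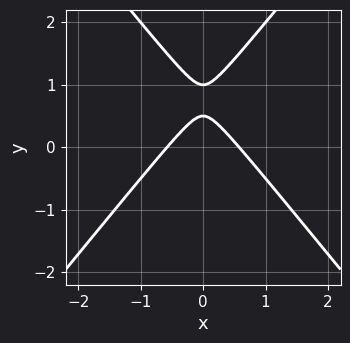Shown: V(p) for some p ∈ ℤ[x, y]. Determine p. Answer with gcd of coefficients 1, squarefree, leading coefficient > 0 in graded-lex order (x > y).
3*x^2 - 2*y^2 + 3*y - 1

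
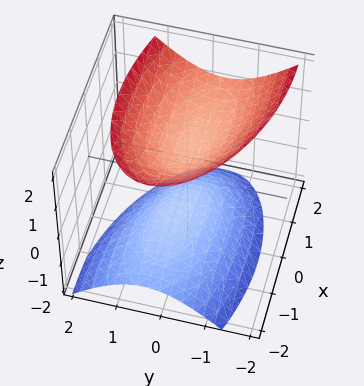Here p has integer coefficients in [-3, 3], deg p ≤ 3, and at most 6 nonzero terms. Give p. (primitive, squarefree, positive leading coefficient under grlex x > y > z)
x^2 + x*y - x*z + 3*y^2 - 2*z^2 + 1

First, the picture has 2 separate pieces. They look like related sheets of one shape, so recover p as a whole.
Then, degree: no degree-1 surface has this shape, so deg p = 2.
Next, from the visible intercepts: no y-intercept at any integer in the box; no x-intercept at any integer in the box.
Finally, the integer polynomial consistent with all of this is the stated p.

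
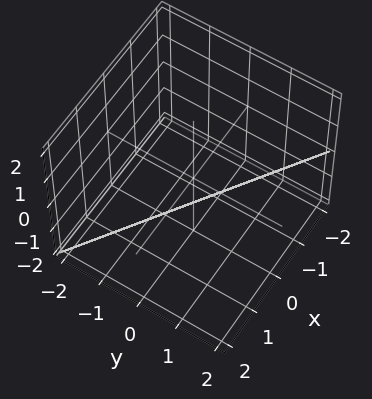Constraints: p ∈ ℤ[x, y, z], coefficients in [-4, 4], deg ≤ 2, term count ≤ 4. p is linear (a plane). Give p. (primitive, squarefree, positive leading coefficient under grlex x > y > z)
2*x + 3*y - 2*z - 2

Degree: every cross-section is a straight line — this is a plane, so deg p = 1.
Observable constraints: one x-axis crossing is at x = 1; it crosses the z-axis at the gridline z = -1.
Matching integer coefficients to the picture gives p.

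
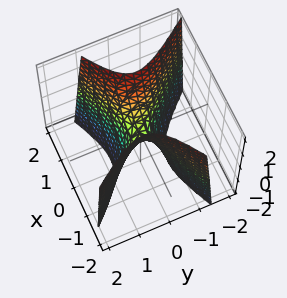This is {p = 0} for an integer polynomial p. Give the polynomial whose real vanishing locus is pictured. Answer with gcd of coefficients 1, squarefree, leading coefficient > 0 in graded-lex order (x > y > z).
First, deg p = 2. A generic line meets the surface in up to 2 points.
Next, checking where it meets the axes: one y-axis crossing is at y = 0; it meets the z-axis at z = 0 (among the integer gridlines); it meets the x-axis at x = 0 (among the integer gridlines).
Finally, matching integer coefficients to the picture gives p.

2*x^2 - 2*x*y - 3*y^2 - z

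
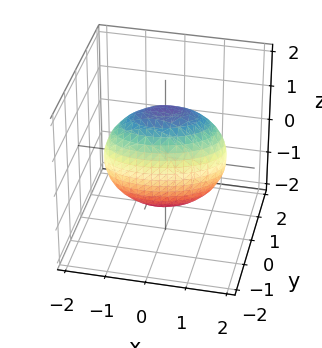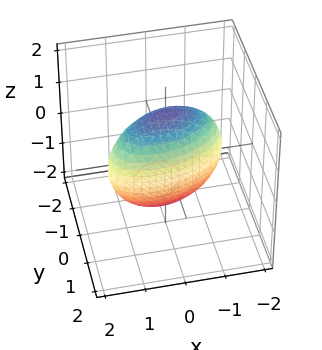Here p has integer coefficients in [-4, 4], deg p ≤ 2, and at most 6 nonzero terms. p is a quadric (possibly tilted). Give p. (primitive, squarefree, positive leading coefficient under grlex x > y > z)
(a) Degree: the shape is more complex than any degree-1 surface, so deg p = 2.
(b) The integer polynomial consistent with all of this is the stated p.

x^2 - x*y + 3*y^2 + z^2 - 2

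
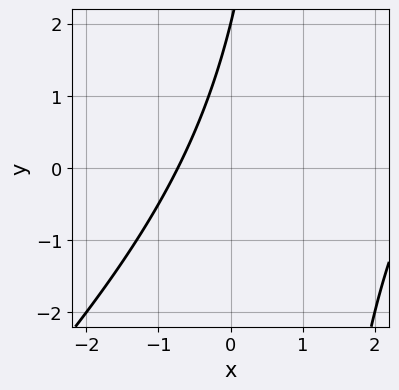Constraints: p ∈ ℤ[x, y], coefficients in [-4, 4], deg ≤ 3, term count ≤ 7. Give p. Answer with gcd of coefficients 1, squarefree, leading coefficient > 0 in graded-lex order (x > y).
x^2 - x*y - 2*x + y - 2

1. The degree is 2 — a generic line meets the curve in up to 2 points.
2. From the visible intercepts: it meets the y-axis at y = 2 (among the integer gridlines).
3. These observations pin down the coefficients.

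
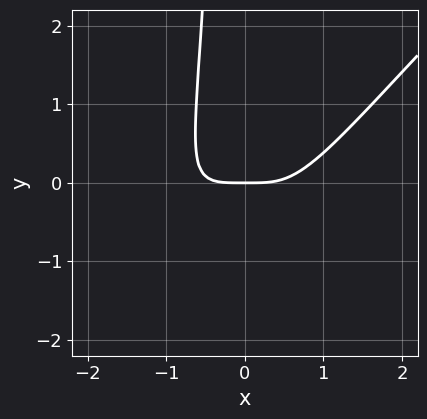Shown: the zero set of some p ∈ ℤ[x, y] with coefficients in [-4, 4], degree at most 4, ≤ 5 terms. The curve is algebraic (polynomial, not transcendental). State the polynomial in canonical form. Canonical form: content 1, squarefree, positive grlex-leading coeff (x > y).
Degree: a generic line meets the curve in up to 4 points, so deg p = 4.
Against the integer gridlines: it meets the y-axis at y = 0 (among the integer gridlines); one x-axis crossing is at x = 0.
The integer polynomial consistent with all of this is the stated p.

x^4 - 2*x^3*y + x^2*y^2 - y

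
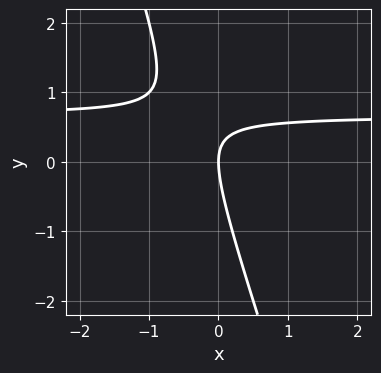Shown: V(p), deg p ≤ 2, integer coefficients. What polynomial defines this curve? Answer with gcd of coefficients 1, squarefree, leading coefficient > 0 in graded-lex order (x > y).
1. Degree: the shape is more complex than any degree-1 curve, so deg p = 2.
2. From the visible intercepts: it crosses the x-axis at the gridline x = 0; one y-axis crossing is at y = 0.
3. Together with the visible shape, these determine p as stated.

3*x*y + y^2 - 2*x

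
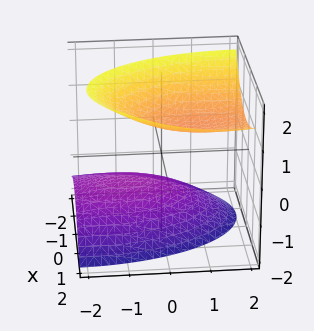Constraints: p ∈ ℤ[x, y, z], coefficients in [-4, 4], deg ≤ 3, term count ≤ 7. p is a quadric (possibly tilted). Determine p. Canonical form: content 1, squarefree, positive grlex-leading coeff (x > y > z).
3*x^2 - 2*x*z + y^2 - 2*y*z - 3*z^2 + 3

First, there are 2 components.
Then, the degree is 2 — no degree-1 surface has this shape.
Then, observable constraints: no y-intercept at any integer in the box; the z-axis gridline crossings are at z ∈ {-1, 1}.
Finally, fitting integer coefficients to these (and the overall shape) gives p.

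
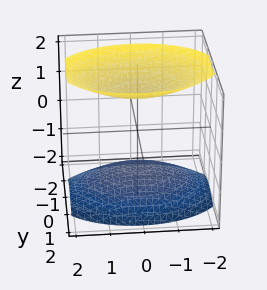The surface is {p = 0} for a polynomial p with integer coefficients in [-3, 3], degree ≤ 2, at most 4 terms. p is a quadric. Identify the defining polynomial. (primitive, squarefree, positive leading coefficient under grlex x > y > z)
x^2 + 2*y^2 - 2*z^2 + 3

1. The picture has 2 separate pieces. Treating them together as one polynomial.
2. deg p = 2. Two separate bowl-shaped sheets opening away from each other; a quadric.
3. Symmetries: the z ↦ −z reflection is a symmetry, so z appears only in even powers; mirror symmetry y ↦ −y ⇒ only even powers of y; mirror symmetry x ↦ −x ⇒ only even powers of x.
4. From the visible intercepts: the surface avoids every integer x-axis point in the box; no y-intercept at any integer in the box.
5. Together with the visible shape, these determine p as stated.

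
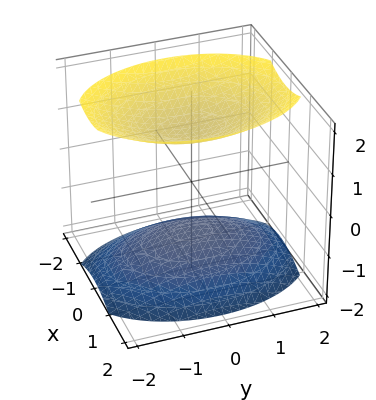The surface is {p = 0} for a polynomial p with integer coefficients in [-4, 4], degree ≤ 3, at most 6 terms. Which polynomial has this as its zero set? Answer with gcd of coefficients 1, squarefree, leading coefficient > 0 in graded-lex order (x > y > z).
(a) I count 2 distinct pieces. Treating them together as one polynomial.
(b) Degree: two separate bowl-shaped sheets opening away from each other; a quadric, so deg p = 2.
(c) Symmetries: the z ↦ −z reflection is a symmetry, so z appears only in even powers; the y ↦ −y reflection is a symmetry, so y appears only in even powers; it's symmetric under x → −x, forcing even powers of x.
(d) From the axis intercepts and sections: no y-intercept at any integer in the box; the surface avoids every integer x-axis point in the box.
(e) These observations pin down the coefficients.

2*x^2 + y^2 - 2*z^2 + 3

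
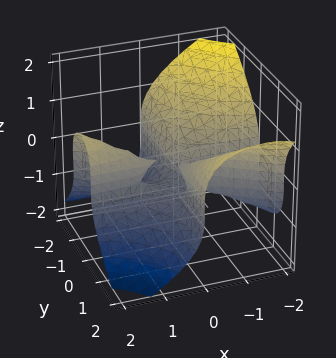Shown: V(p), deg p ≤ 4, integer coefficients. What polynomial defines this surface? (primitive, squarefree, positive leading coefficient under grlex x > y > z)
deg p = 3. No degree-2 surface has this shape.
From the visible intercepts: the visible y-axis segment lies entirely on the surface; every point of the x-axis in the box is on the surface.
Together with the visible shape, these determine p as stated.

2*x^2*y + 3*x*y^2 + 3*z^3 + 2*z^2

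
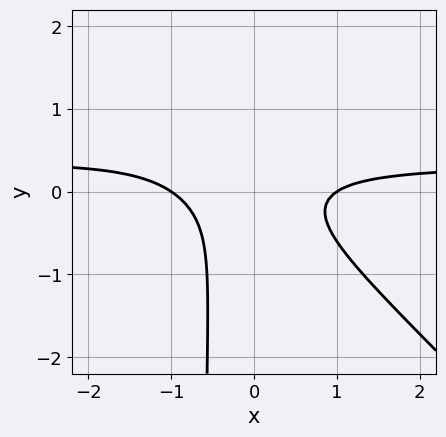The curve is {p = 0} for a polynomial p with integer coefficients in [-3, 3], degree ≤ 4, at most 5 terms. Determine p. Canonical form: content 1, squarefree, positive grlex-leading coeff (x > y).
deg p = 3. No degree-2 curve has this shape.
From the axis intercepts and sections: it misses every integer gridline on the y-axis; the x-axis gridline crossings are at x ∈ {-1, 1}.
Solving for integer coefficients yields p as stated.

3*x^2*y + 3*x*y^2 - x^2 + 2*y^2 + 1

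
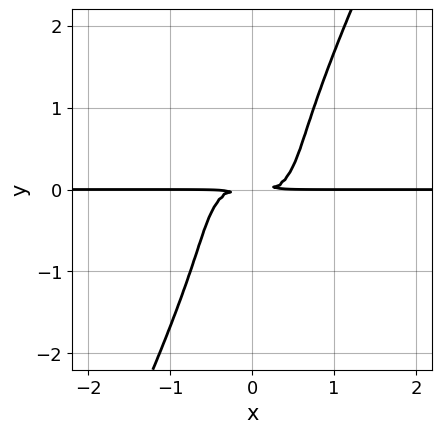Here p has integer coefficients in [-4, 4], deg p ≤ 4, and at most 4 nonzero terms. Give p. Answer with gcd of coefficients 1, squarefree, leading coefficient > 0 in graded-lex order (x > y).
3*x^3*y + 3*x^2*y^2 - y^4 - 2*y^2

1. The degree is 4 — the shape is more complex than any degree-3 curve.
2. From the axis intercepts and sections: every point of the x-axis in the box is on the curve.
3. Putting this together gives p.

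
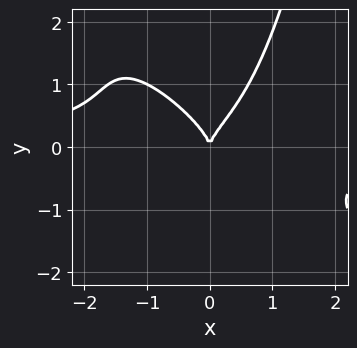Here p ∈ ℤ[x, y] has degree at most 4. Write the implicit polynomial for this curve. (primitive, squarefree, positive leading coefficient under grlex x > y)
The degree is 4 — the shape is more complex than any degree-3 curve.
From the visible intercepts: it meets the x-axis at x = 0 (among the integer gridlines); one y-axis crossing is at y = 0.
Together with the visible shape, these determine p as stated.

x^3*y + x^2*y^2 - y^3 + x^2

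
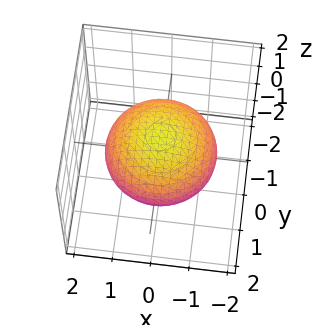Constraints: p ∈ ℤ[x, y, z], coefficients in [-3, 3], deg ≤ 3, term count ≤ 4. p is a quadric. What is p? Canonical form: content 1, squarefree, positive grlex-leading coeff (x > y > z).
First, the degree is 2 — bounded and convex; a quadric.
Then, symmetries: the z ↦ −z reflection is a symmetry, so z appears only in even powers; every cross-section ⟂ z is a circle, so x, y appear only via x² + y².
Then, from the visible intercepts: among the integer gridlines, it crosses the z-axis at z ∈ {-1, 1}; a circular section at z = 0 has radius between 1 and 2.
Finally, these observations pin down the coefficients.

x^2 + y^2 + 2*z^2 - 2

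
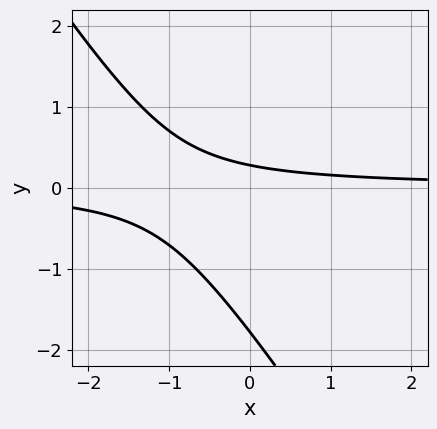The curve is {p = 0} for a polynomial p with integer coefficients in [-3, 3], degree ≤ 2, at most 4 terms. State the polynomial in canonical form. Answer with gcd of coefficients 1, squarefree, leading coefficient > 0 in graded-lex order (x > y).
deg p = 2. No degree-1 curve has this shape.
Checking where it meets the axes: the curve avoids every integer x-axis point in the box.
Fitting integer coefficients to these (and the overall shape) gives p.

3*x*y + 2*y^2 + 3*y - 1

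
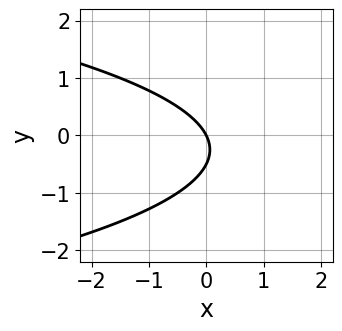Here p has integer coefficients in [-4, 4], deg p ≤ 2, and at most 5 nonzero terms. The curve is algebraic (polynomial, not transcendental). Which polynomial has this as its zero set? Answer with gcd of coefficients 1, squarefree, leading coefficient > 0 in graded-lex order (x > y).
2*y^2 + 2*x + y

(a) deg p = 2. No degree-1 curve has this shape.
(b) From the visible intercepts: it meets the x-axis at x = 0 (among the integer gridlines); it crosses the y-axis at the gridline y = 0.
(c) Putting this together gives p.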